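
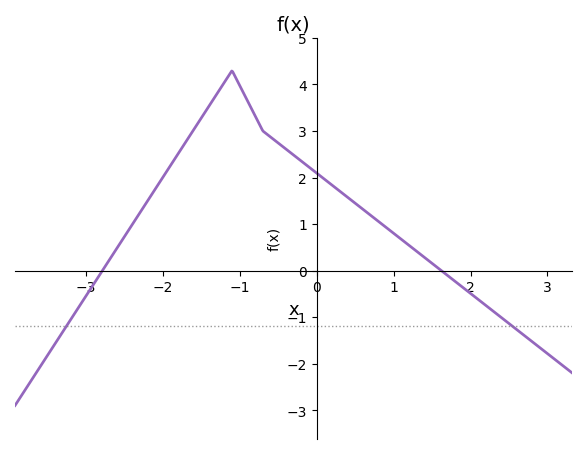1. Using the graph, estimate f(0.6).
1.3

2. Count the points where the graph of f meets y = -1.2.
2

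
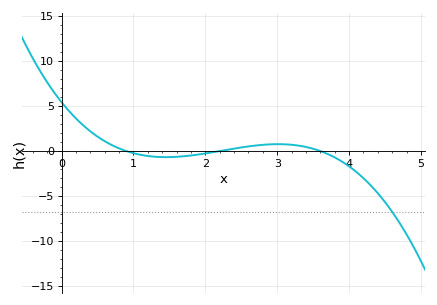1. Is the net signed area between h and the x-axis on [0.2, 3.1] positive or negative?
positive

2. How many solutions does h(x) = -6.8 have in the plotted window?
1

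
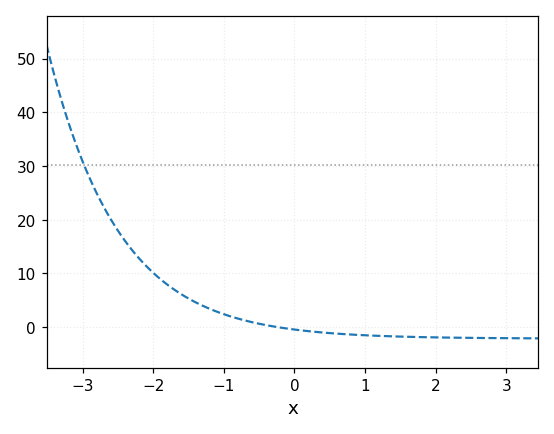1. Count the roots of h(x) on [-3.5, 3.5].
1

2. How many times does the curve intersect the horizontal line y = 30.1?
1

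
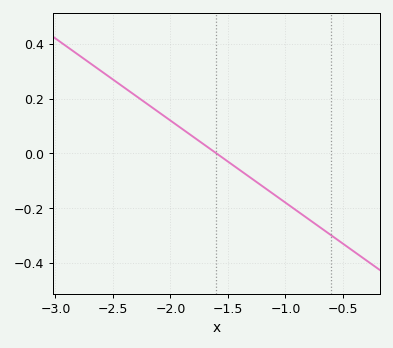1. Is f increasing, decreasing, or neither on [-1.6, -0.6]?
decreasing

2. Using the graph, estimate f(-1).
-0.18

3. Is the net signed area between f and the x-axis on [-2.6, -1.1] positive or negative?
positive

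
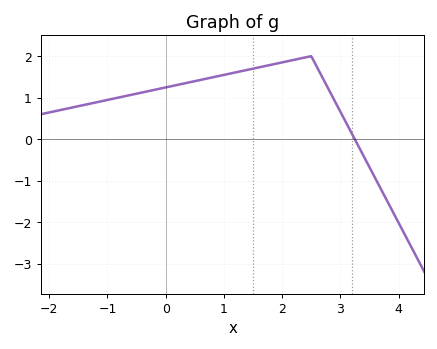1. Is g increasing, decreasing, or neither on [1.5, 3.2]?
neither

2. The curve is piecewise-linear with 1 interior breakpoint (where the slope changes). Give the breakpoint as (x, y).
(2.5, 2)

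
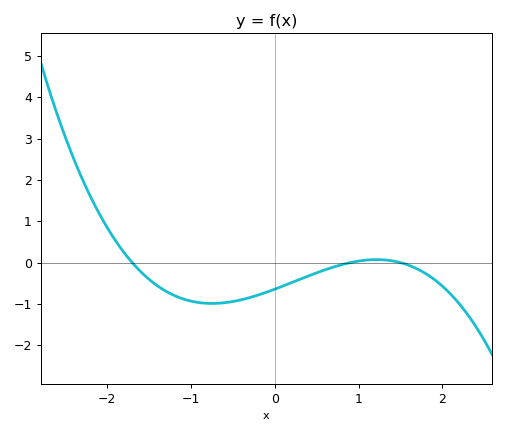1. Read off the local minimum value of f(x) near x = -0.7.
-0.988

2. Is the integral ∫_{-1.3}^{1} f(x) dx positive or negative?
negative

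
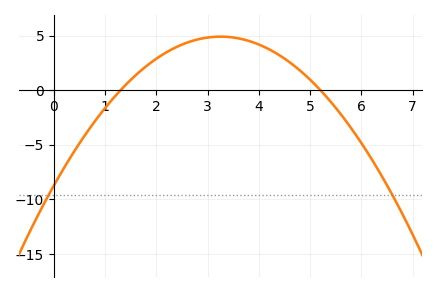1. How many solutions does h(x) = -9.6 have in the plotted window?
2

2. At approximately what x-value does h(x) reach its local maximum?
3.2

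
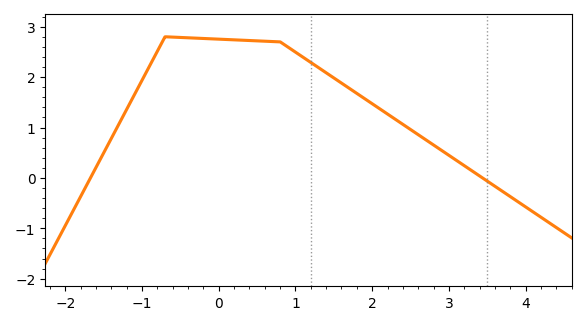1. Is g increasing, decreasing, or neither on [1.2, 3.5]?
decreasing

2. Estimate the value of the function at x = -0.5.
2.79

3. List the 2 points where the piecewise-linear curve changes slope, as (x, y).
(-0.7, 2.8); (0.8, 2.7)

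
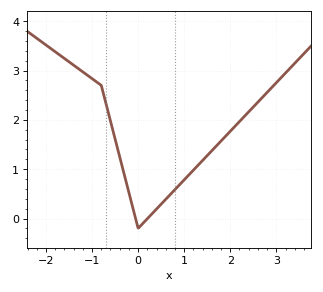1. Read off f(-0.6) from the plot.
2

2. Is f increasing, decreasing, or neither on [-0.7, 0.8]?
neither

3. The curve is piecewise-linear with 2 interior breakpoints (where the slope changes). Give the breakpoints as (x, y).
(-0.8, 2.7); (0, -0.2)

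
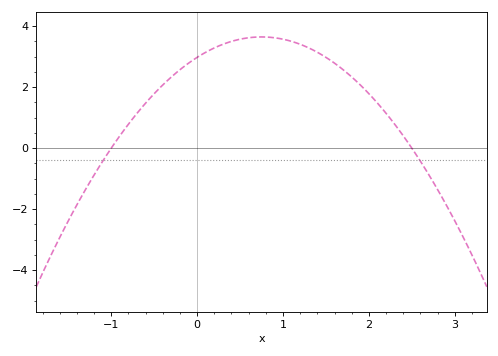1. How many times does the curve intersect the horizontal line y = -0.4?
2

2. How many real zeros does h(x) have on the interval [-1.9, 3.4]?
2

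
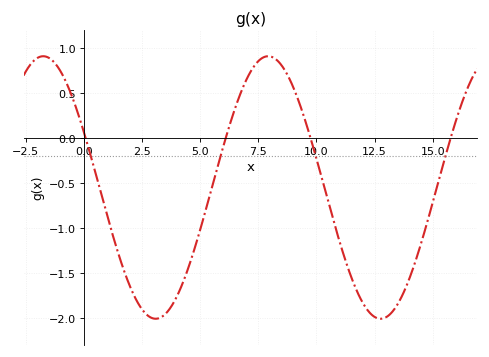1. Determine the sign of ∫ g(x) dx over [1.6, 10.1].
negative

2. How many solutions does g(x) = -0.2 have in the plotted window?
4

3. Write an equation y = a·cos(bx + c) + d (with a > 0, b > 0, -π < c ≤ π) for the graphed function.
y = 1.46cos(0.65x + 1.1) - 0.55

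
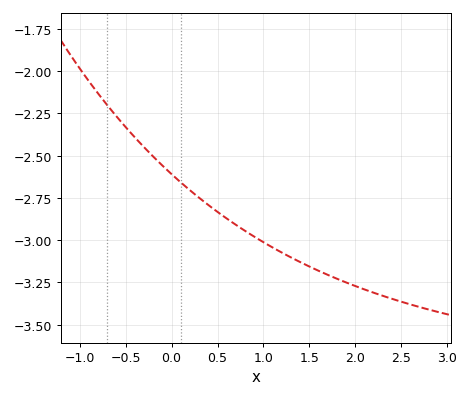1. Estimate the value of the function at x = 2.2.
-3.32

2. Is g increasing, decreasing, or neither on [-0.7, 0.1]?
decreasing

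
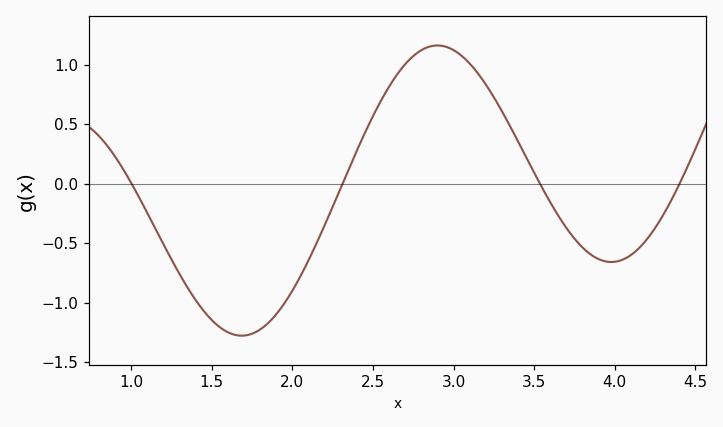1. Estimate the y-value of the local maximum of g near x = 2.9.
1.15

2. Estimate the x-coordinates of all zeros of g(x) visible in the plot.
1, 2.3, 3.5, 4.4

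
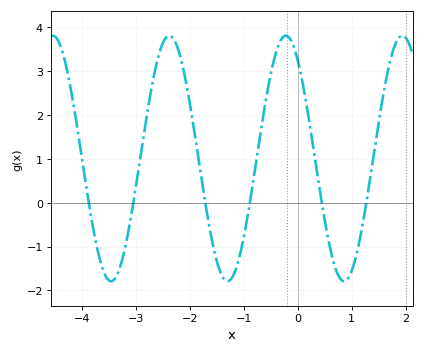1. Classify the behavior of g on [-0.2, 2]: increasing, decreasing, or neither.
neither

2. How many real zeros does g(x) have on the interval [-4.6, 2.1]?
6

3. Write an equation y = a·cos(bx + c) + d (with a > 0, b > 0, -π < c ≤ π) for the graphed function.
y = 2.8cos(2.91x + 0.64) + 1.01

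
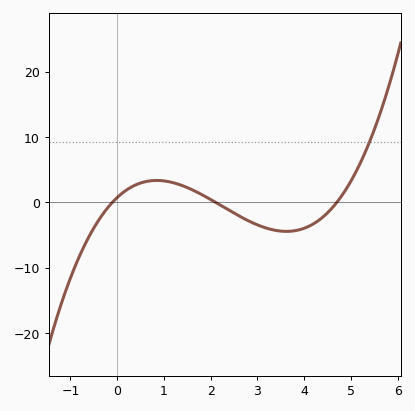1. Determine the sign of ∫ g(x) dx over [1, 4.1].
negative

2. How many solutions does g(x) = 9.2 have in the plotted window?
1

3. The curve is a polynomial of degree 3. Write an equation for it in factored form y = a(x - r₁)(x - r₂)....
y = 0.73(x + 0.1)(x - 2.1)(x - 4.7)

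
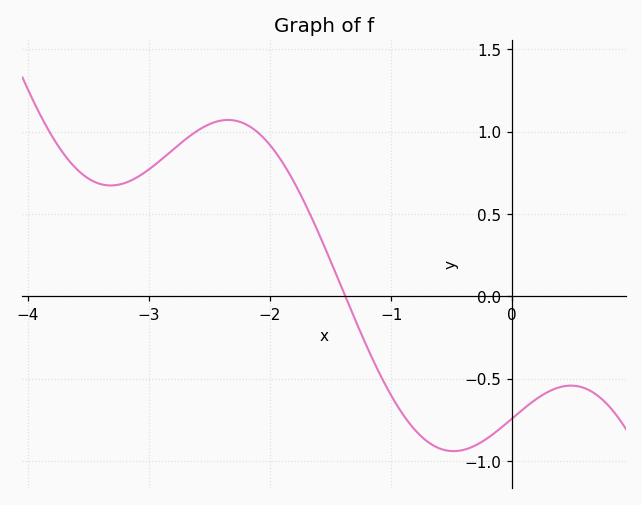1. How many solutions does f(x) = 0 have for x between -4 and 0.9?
1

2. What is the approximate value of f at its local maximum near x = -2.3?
1.05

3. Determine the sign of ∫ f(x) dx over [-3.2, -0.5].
positive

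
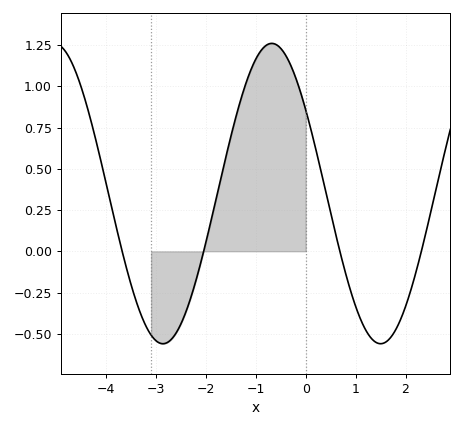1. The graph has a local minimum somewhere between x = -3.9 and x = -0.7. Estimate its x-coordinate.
-2.86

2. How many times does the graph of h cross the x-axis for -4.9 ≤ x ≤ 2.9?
4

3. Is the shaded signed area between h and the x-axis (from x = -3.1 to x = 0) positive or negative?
positive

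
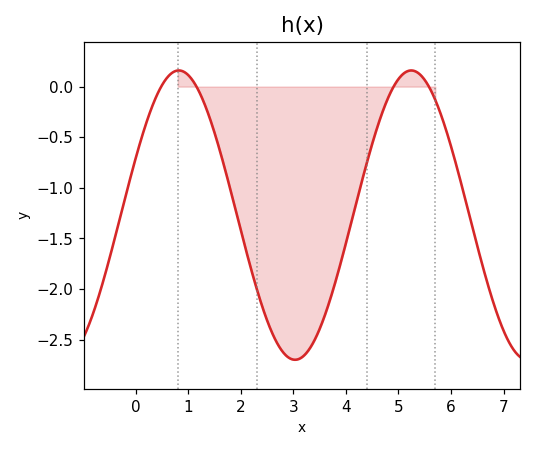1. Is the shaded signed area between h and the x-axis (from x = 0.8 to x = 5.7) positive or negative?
negative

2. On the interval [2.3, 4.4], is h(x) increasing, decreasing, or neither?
neither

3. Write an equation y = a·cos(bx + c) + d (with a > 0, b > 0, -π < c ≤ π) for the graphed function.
y = 1.43cos(1.4x - 1.2) - 1.27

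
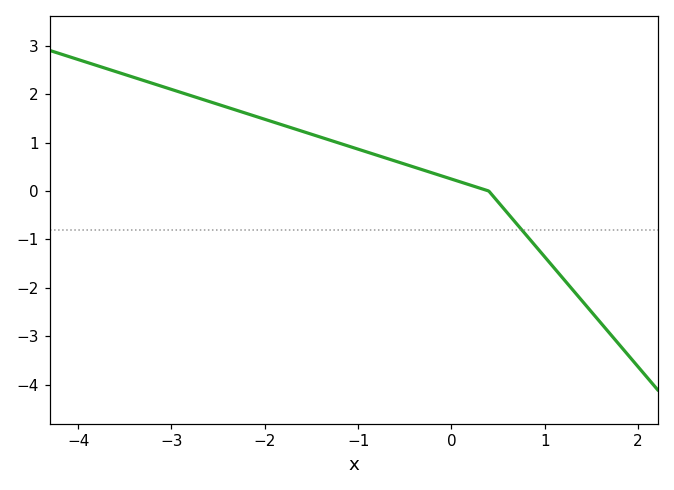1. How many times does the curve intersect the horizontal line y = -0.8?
1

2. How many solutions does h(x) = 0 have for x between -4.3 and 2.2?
1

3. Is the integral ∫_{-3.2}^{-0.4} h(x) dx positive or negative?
positive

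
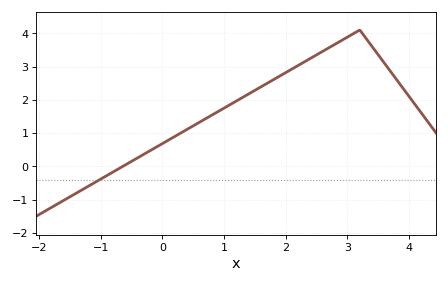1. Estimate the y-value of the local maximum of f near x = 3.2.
4.1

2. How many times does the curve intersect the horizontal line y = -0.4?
1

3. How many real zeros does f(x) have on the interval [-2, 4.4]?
1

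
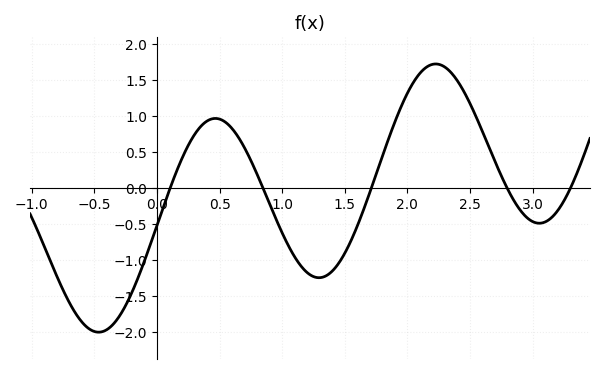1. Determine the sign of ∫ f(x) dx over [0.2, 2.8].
positive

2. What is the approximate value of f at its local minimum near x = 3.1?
-0.487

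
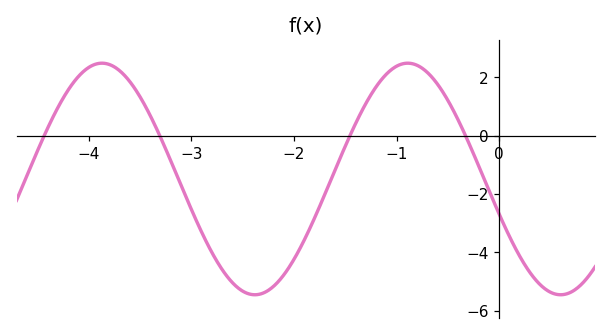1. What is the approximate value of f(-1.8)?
-2.8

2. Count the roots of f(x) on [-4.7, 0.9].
4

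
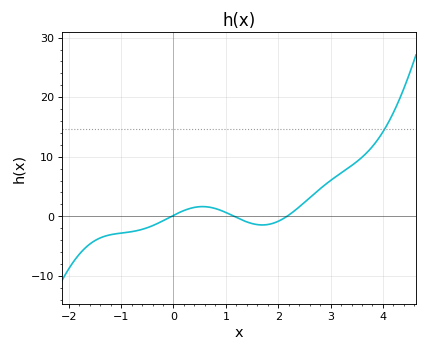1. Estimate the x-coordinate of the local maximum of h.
0.553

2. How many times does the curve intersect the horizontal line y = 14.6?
1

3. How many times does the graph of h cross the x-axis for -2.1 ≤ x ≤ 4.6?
3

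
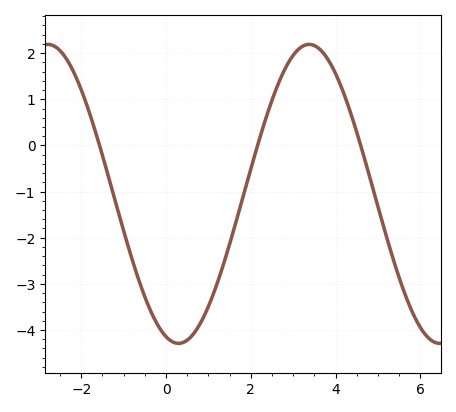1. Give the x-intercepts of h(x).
-1.57, 2.16, 4.59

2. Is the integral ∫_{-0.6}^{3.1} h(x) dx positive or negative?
negative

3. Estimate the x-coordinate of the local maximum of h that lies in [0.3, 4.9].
3.38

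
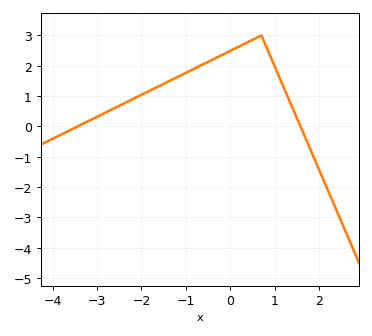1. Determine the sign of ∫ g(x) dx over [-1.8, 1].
positive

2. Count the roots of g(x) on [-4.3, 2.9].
2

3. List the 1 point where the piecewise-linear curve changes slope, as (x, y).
(0.7, 3)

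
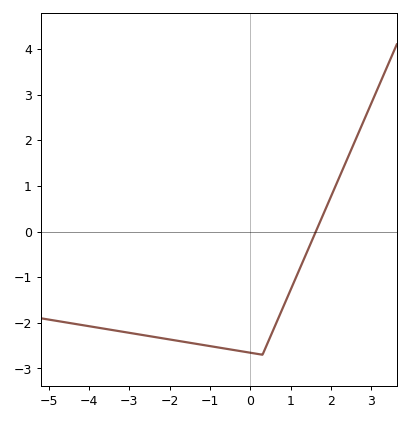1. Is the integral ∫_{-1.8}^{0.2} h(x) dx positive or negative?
negative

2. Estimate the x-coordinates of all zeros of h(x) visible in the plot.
1.62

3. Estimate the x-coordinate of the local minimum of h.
0.299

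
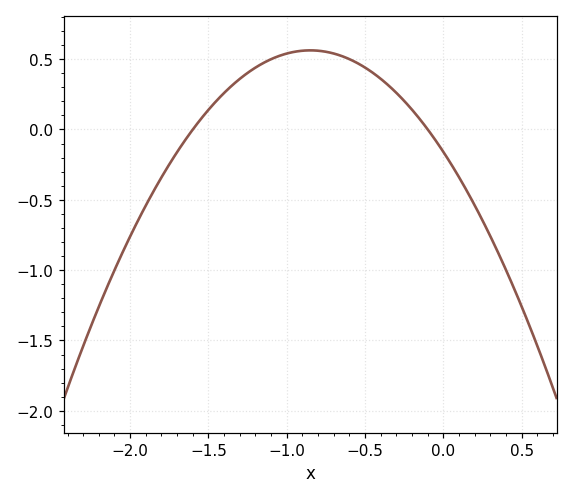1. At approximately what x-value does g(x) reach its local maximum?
-0.85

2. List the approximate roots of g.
-1.6, -0.1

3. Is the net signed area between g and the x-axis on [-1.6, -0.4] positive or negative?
positive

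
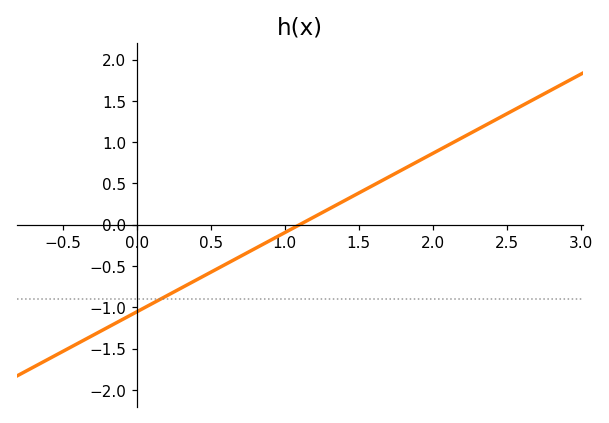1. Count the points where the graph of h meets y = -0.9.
1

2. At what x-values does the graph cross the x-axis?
1.1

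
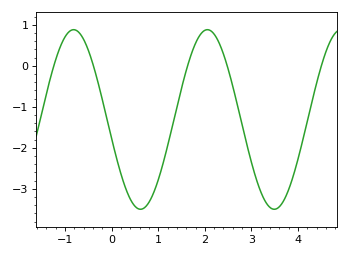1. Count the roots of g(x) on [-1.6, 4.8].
5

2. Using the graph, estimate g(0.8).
-3.33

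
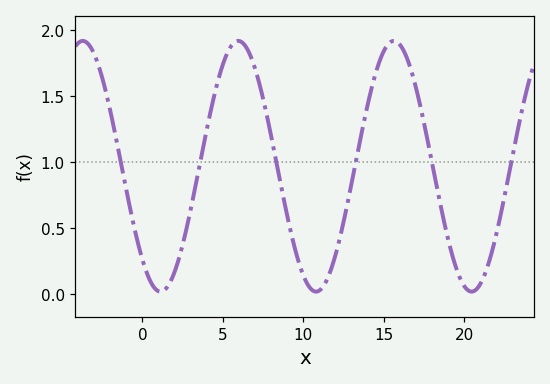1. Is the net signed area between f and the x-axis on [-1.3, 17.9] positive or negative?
positive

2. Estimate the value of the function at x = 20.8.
0.05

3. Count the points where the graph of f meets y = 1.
6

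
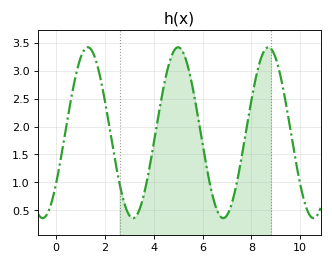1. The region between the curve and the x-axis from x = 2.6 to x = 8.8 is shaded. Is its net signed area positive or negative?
positive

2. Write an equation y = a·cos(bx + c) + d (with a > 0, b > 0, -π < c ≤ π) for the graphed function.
y = 1.53cos(1.7x - 2.2) + 1.89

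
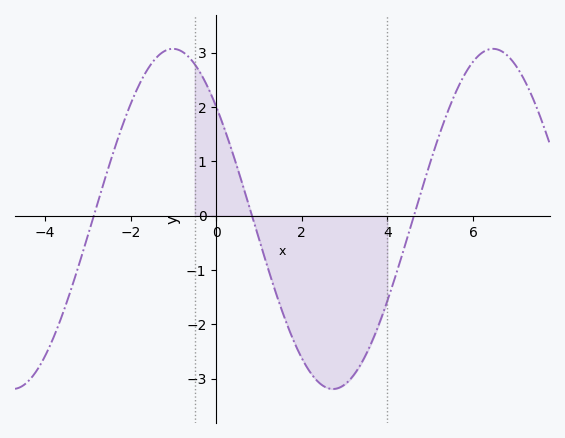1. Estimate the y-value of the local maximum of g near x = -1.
3.07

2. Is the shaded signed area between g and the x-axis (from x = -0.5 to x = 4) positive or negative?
negative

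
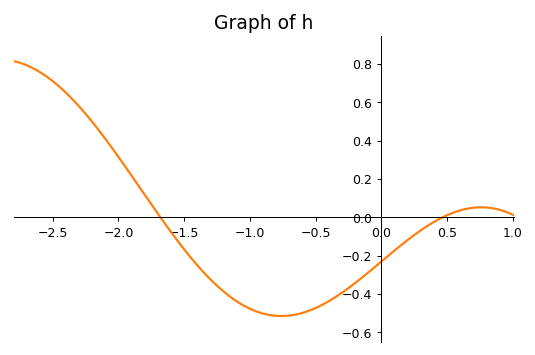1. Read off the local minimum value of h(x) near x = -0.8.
-0.52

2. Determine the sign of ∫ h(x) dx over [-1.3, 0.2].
negative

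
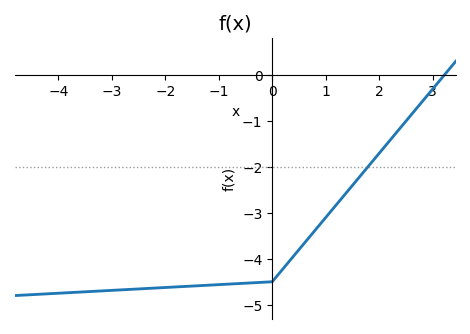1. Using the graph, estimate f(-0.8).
-4.5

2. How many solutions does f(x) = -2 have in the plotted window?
1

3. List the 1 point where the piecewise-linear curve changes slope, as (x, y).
(0, -4.5)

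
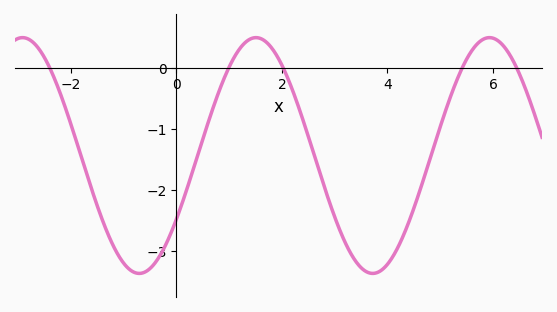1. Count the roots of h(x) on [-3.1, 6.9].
5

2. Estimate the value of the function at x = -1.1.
-3.07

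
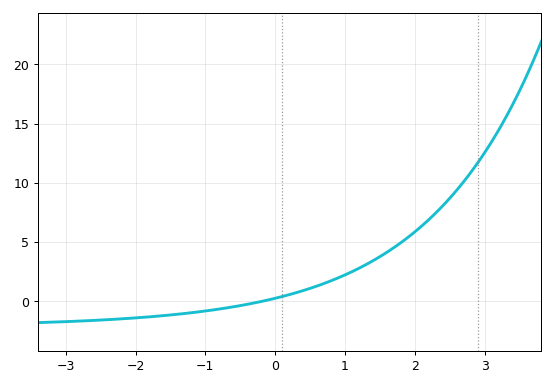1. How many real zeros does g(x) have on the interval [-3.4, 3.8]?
1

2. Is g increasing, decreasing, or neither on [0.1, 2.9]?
increasing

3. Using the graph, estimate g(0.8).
1.5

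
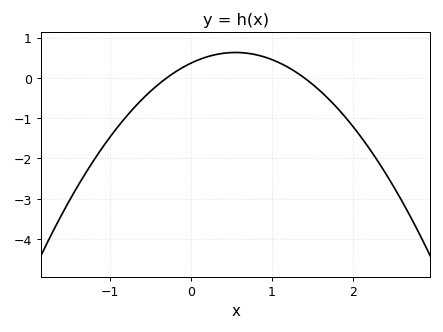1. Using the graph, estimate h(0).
0.4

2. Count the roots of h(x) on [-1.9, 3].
2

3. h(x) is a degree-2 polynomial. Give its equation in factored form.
y = -0.87(x + 0.3)(x - 1.4)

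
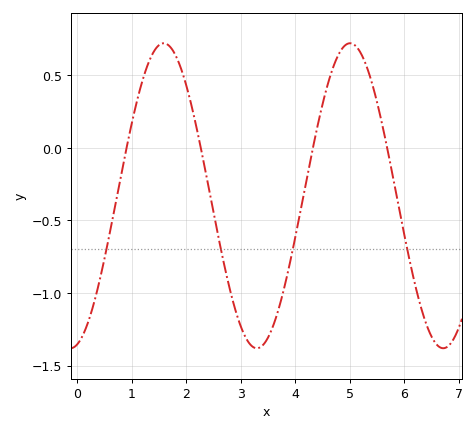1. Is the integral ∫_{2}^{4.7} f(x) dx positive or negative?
negative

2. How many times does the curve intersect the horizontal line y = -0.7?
4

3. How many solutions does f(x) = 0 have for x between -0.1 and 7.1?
4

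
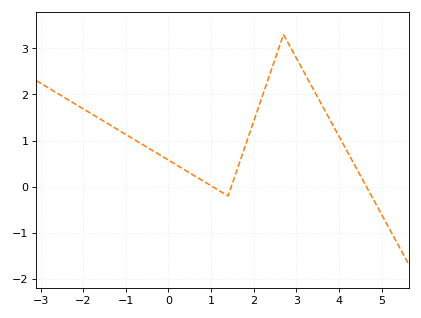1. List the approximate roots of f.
1.04, 1.47, 4.65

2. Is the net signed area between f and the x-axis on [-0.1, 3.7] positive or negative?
positive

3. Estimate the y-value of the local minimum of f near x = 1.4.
-0.198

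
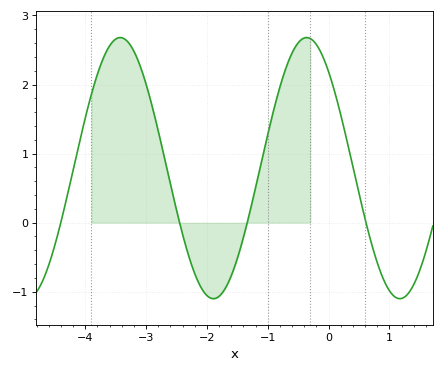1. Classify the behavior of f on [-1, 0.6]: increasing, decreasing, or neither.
neither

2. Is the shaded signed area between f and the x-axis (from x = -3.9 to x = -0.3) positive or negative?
positive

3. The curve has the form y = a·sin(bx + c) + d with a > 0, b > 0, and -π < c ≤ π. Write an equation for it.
y = 1.89sin(2.05x + 2.31) + 0.79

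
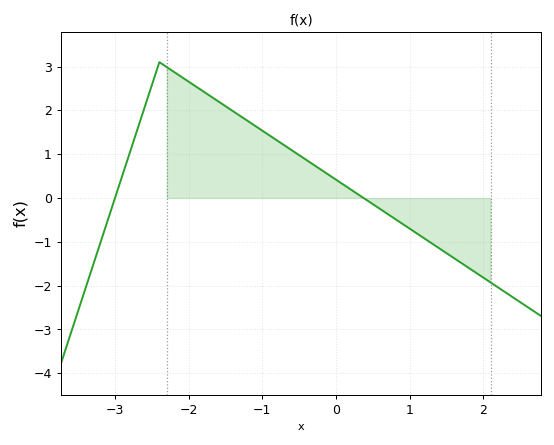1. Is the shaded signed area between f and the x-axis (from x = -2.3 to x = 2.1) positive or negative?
positive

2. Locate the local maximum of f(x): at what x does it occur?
-2.4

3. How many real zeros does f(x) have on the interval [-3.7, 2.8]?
2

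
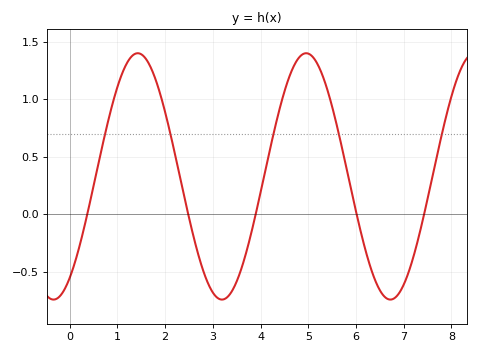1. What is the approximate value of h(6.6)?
-0.7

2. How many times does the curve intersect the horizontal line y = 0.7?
5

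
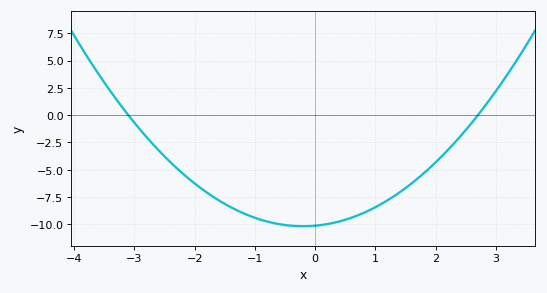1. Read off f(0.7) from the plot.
-9.2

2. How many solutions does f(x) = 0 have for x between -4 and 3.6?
2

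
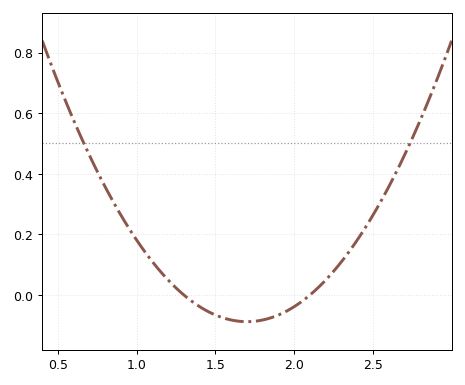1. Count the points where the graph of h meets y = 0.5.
2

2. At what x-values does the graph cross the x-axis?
1.3, 2.1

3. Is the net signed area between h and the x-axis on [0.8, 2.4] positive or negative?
positive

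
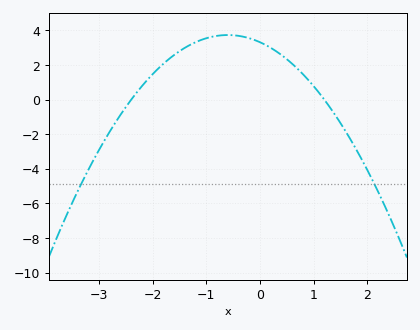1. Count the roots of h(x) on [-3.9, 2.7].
2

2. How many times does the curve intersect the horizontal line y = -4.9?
2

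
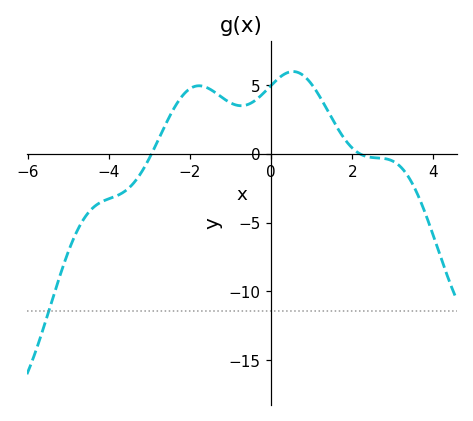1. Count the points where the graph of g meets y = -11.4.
1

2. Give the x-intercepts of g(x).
-2.95, 2.19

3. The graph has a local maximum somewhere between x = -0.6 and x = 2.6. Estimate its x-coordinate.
0.542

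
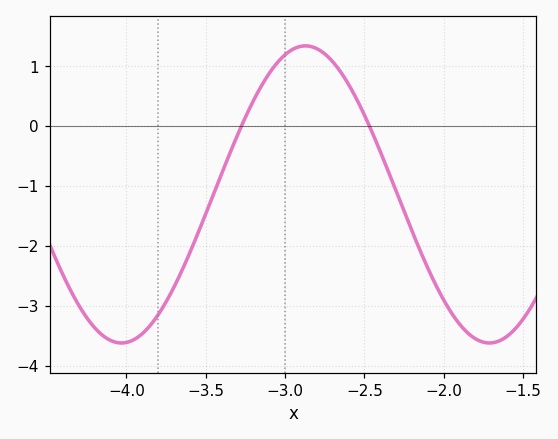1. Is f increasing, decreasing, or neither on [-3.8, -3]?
increasing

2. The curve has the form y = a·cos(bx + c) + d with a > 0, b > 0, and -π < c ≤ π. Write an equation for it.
y = 2.48cos(2.71x + 1.5) - 1.14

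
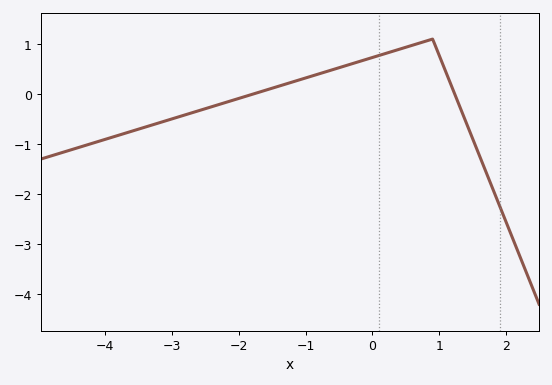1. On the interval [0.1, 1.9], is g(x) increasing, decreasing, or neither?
neither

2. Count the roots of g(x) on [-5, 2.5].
2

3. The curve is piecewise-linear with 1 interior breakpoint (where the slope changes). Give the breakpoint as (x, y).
(0.9, 1.1)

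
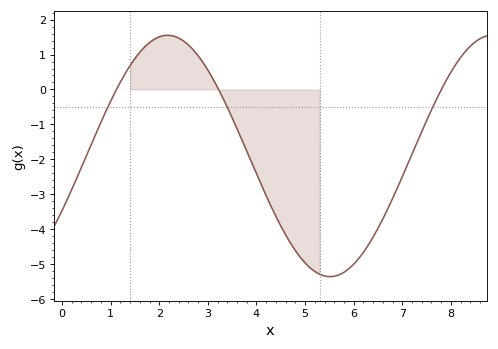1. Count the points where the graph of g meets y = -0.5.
3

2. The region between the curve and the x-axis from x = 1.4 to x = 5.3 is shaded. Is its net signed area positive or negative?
negative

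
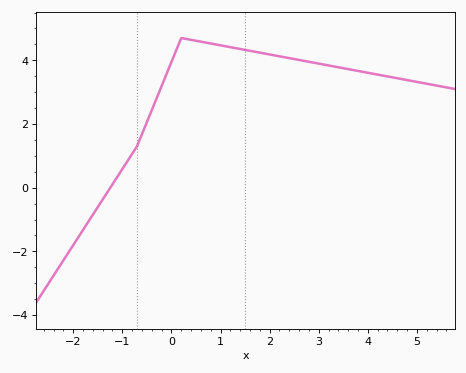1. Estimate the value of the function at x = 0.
4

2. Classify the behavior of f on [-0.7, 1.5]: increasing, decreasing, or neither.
neither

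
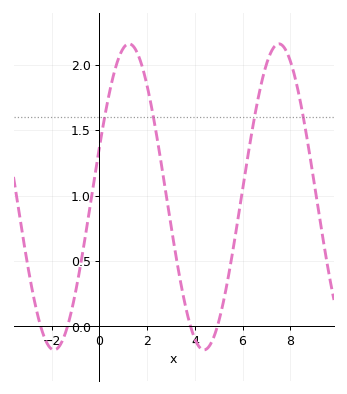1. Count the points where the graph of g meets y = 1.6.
4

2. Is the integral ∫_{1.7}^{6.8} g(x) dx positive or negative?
positive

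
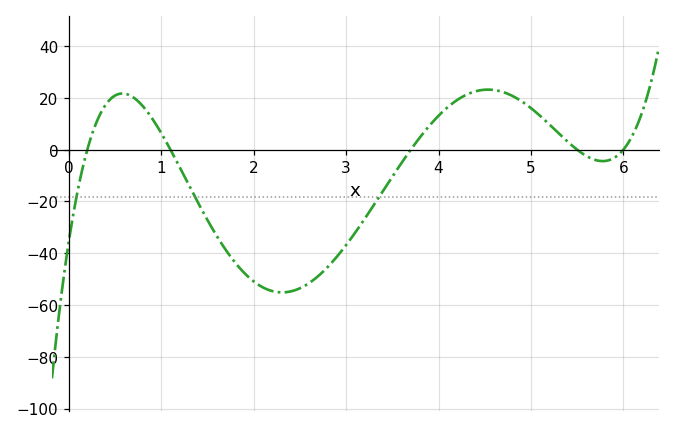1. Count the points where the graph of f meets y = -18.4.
3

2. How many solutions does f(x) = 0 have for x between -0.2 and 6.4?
5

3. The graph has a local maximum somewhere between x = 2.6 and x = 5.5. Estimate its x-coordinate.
4.5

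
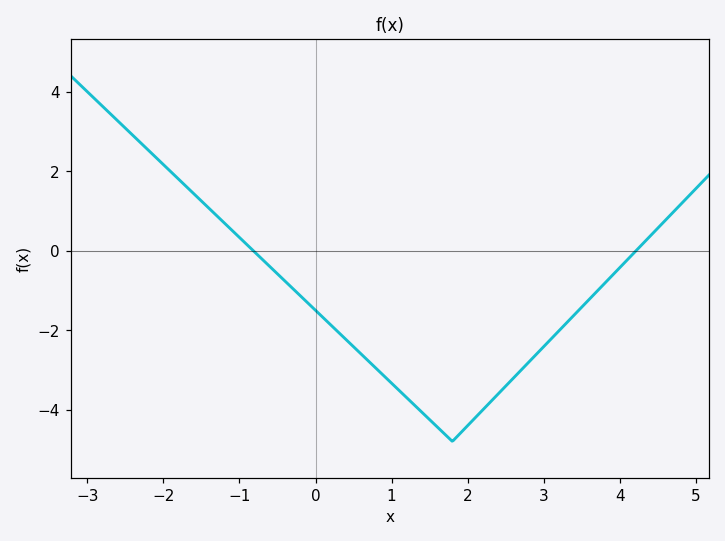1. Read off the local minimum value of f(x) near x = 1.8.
-4.8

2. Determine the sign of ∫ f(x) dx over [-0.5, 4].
negative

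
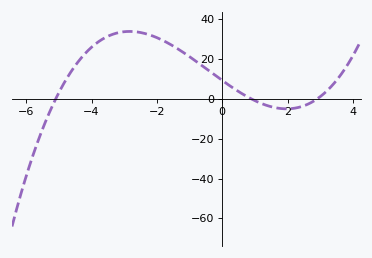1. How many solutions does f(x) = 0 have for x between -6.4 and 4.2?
3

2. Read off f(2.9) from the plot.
0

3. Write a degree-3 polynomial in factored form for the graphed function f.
y = 0.7(x + 5.1)(x - 0.9)(x - 2.9)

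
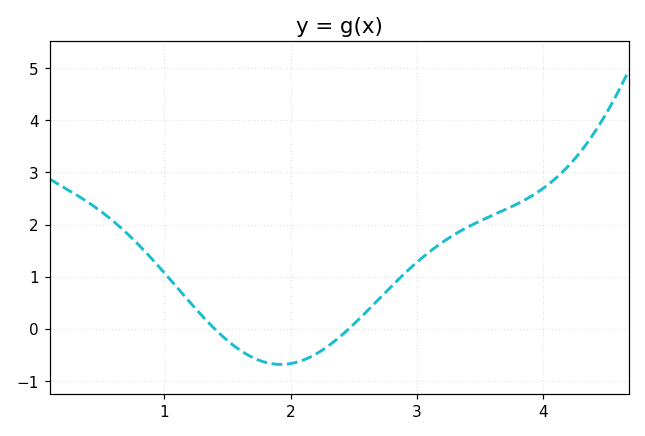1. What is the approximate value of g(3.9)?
2.5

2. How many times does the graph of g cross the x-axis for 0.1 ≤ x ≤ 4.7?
2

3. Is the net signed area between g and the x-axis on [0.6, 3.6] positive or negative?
positive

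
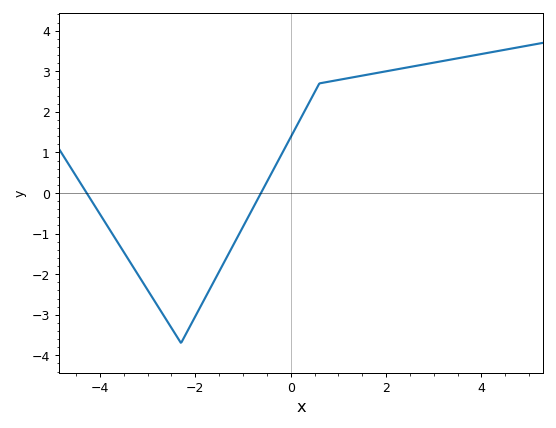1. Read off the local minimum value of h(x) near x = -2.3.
-3.7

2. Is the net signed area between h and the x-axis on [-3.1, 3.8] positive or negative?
positive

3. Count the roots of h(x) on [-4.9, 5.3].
2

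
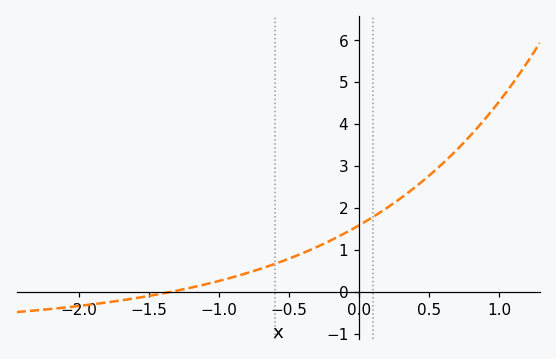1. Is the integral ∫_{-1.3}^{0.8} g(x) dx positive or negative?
positive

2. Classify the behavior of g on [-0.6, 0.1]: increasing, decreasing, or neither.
increasing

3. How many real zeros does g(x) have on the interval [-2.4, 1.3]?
1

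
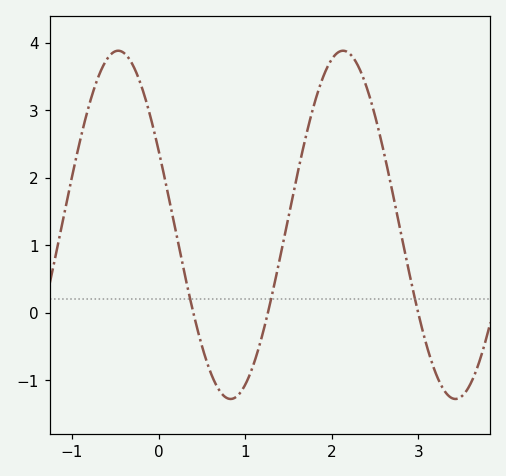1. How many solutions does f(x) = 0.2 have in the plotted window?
3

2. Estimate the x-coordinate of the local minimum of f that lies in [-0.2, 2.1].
0.833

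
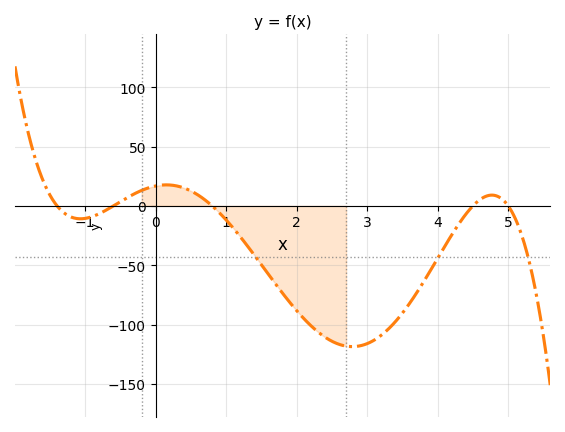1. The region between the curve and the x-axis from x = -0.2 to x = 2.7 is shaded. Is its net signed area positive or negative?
negative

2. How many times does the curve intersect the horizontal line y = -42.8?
3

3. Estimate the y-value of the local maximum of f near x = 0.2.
20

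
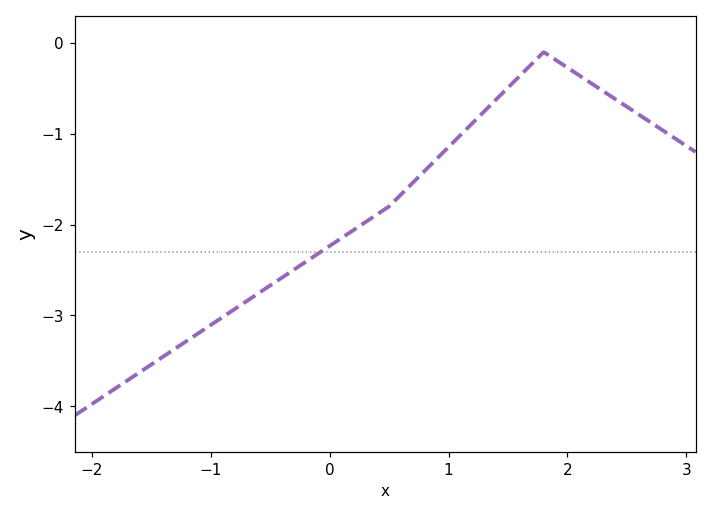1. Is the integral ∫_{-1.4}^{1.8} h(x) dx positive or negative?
negative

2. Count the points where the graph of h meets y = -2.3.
1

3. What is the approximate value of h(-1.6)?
-3.6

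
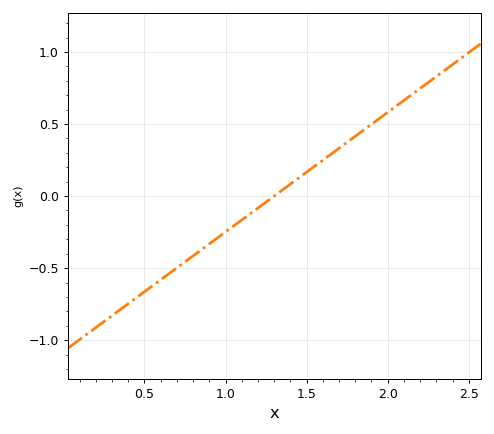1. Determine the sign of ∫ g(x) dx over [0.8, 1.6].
negative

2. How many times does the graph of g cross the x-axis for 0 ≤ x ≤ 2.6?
1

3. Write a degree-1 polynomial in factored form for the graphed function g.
y = 0.83(x - 1.3)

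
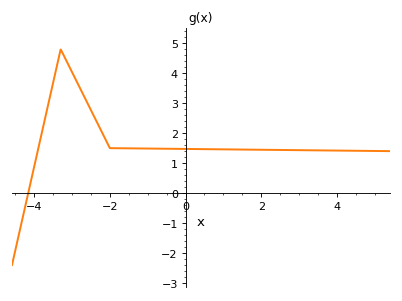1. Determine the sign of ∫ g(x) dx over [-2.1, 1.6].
positive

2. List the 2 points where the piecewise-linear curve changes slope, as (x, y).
(-3.3, 4.8); (-2, 1.5)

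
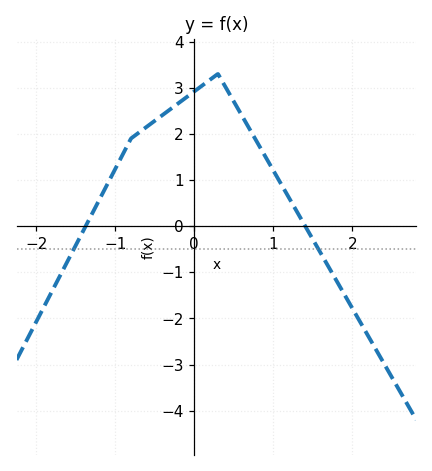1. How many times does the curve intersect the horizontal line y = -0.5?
2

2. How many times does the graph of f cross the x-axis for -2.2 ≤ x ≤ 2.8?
2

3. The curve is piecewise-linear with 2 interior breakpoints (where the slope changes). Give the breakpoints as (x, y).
(-0.8, 1.9); (0.3, 3.3)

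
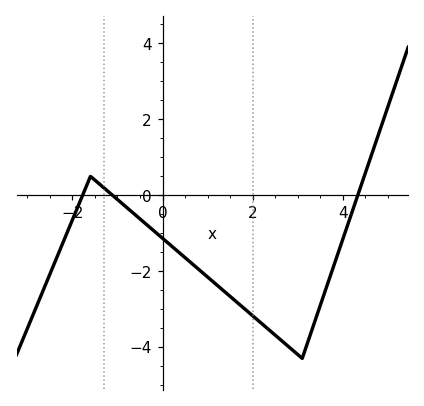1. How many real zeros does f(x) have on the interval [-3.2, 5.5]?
3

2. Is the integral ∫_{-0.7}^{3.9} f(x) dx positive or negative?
negative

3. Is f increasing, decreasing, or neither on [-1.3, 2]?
decreasing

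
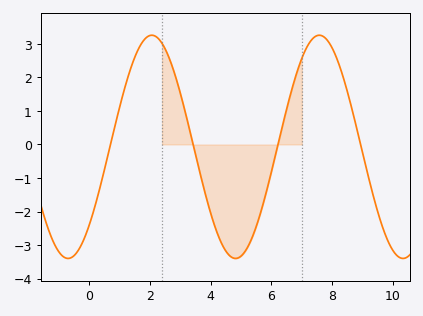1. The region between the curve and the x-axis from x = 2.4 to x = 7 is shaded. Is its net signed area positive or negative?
negative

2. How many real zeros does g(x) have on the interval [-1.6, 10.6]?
4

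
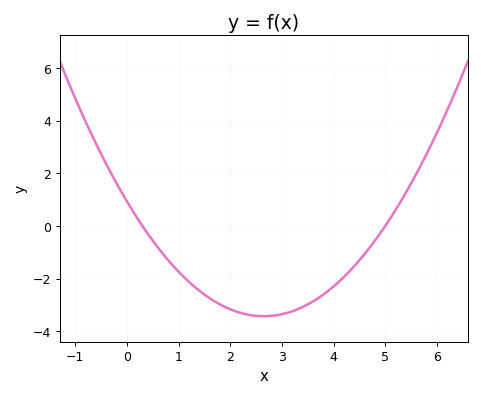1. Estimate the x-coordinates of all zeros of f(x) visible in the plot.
0.2, 5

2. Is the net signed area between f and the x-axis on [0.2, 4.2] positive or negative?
negative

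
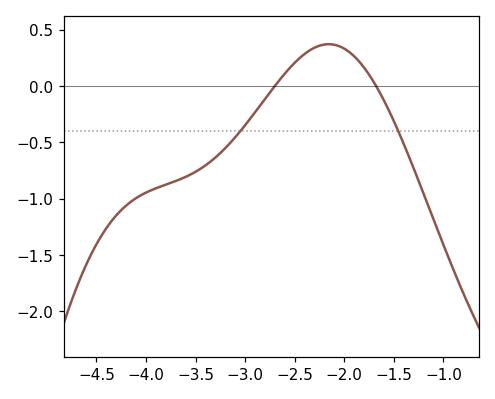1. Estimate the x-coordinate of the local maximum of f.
-2.16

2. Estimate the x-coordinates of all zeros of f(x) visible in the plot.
-2.7, -1.68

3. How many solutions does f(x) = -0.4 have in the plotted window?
2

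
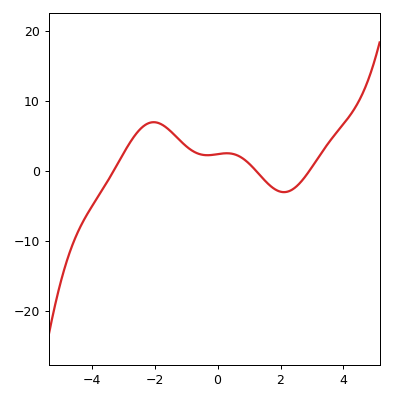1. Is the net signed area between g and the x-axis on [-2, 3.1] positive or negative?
positive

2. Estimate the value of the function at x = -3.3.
0.011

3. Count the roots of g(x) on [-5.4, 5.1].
3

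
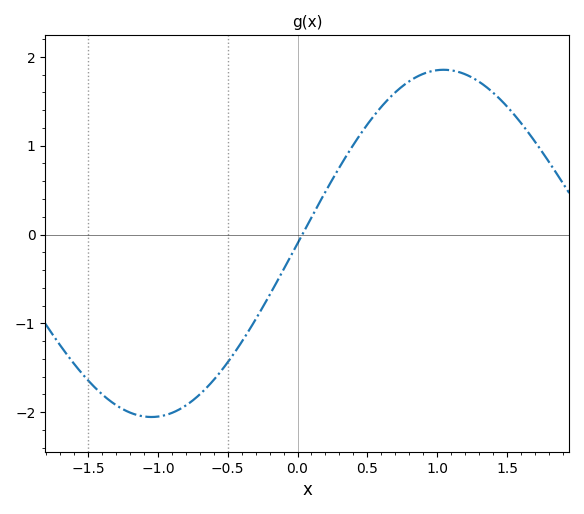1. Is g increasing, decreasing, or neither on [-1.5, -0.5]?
neither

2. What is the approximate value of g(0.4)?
1.01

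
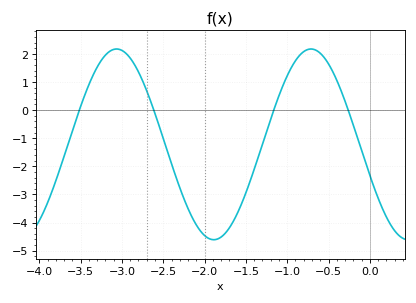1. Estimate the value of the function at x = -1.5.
-2.9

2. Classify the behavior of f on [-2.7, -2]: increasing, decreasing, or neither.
decreasing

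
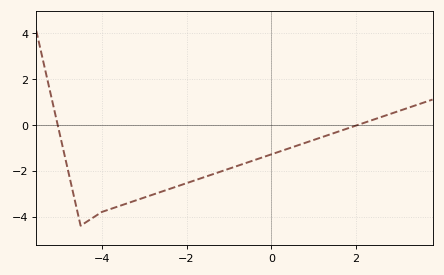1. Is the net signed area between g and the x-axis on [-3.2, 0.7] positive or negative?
negative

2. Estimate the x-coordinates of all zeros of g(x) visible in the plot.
-5, 2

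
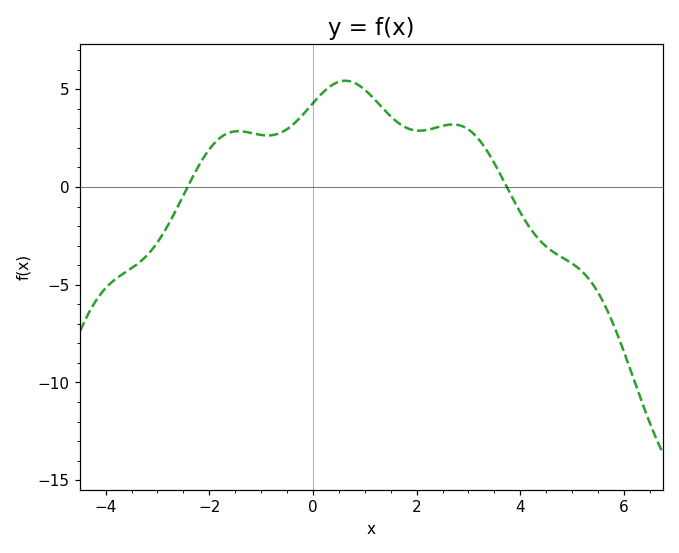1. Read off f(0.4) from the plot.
5.5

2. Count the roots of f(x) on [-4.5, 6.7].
2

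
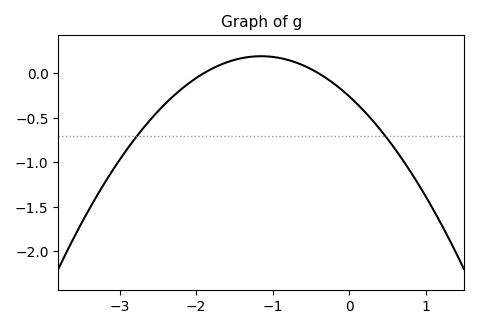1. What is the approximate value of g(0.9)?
-1.25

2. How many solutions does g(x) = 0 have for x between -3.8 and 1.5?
2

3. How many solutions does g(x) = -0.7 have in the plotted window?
2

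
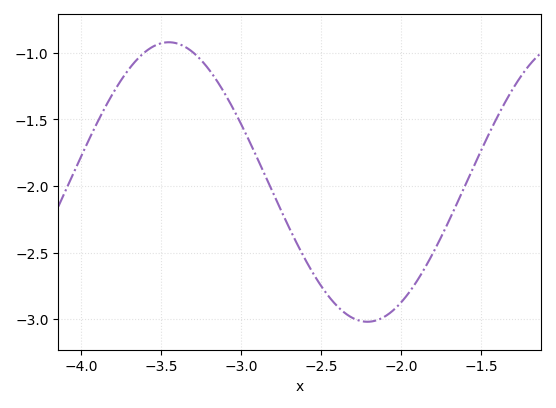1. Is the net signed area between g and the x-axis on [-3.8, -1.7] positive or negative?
negative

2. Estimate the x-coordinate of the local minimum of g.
-2.2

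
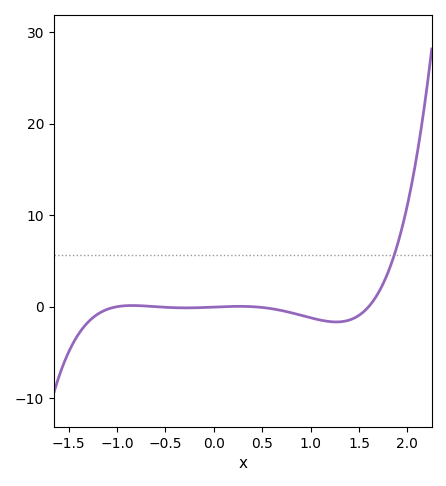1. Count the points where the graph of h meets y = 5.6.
1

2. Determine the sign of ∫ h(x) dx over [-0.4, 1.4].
negative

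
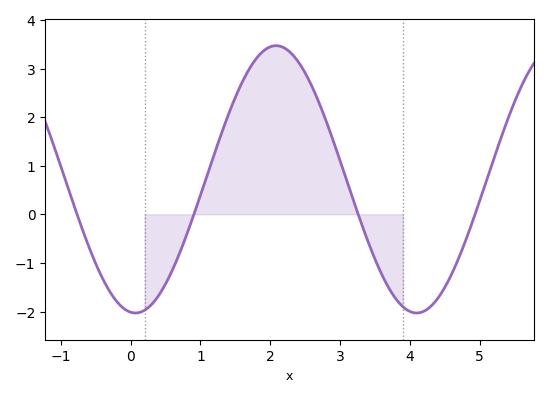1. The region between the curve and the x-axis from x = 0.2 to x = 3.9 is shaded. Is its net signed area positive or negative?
positive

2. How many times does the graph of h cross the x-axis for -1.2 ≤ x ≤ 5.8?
4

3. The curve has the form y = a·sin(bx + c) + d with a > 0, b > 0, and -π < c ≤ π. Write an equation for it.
y = 2.75sin(1.56x - 1.68) + 0.72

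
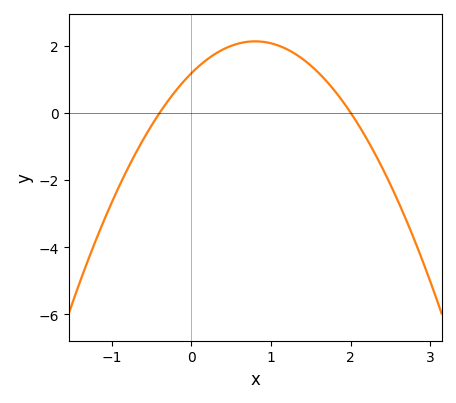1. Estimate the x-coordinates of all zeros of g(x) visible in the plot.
-0.4, 2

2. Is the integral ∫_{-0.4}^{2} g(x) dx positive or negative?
positive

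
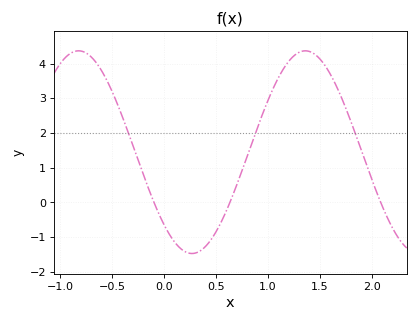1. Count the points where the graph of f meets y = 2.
3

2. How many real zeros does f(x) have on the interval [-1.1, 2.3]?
3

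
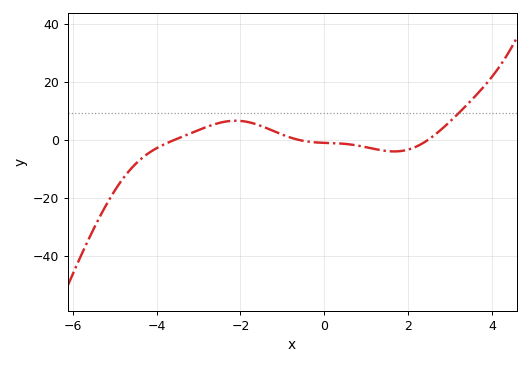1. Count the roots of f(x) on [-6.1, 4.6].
3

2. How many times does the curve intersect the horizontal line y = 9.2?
1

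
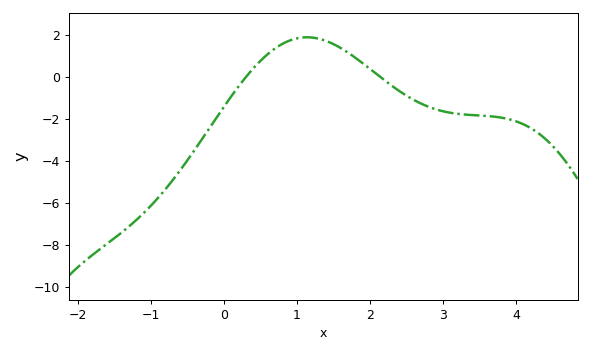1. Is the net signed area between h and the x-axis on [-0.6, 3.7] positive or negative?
negative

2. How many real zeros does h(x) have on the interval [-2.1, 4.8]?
2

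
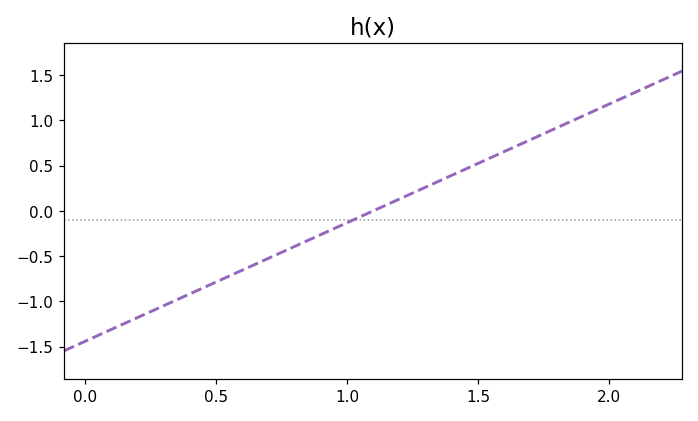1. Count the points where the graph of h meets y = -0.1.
1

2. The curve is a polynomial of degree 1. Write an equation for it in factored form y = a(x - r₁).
y = 1.31(x - 1.1)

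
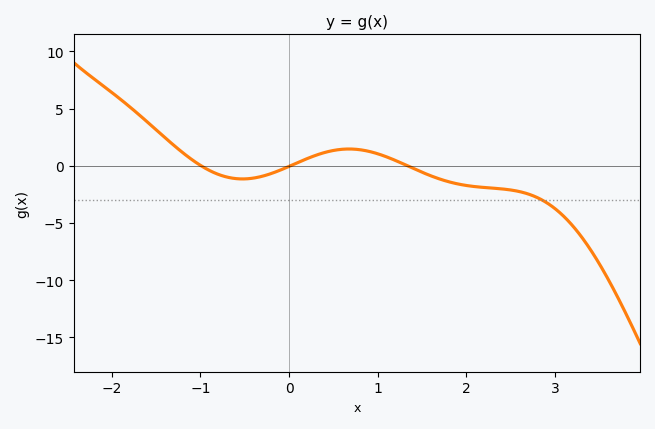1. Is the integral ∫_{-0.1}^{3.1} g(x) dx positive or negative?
negative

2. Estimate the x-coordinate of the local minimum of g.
-0.5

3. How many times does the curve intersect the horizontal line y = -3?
1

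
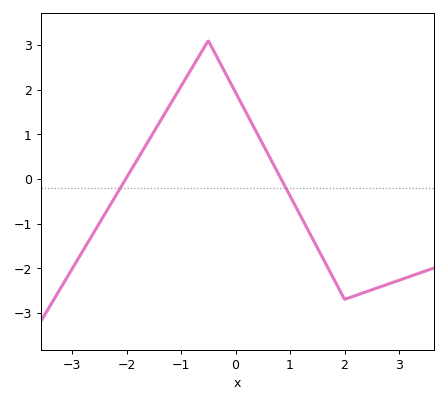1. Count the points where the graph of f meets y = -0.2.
2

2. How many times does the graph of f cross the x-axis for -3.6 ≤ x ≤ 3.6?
2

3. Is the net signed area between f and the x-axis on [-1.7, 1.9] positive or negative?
positive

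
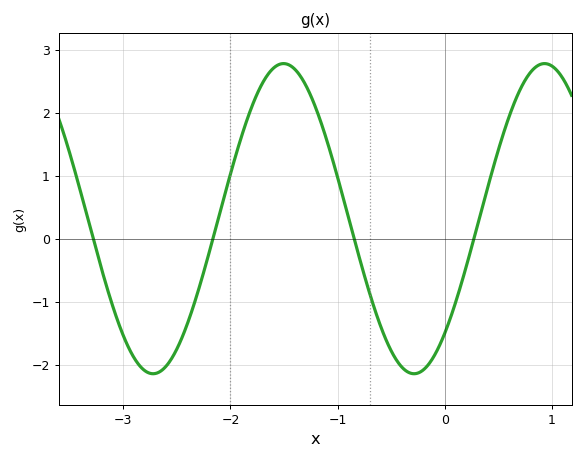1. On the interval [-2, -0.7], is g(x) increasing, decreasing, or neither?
neither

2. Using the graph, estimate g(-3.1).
-1.1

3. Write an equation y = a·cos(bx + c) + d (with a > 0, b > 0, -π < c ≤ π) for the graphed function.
y = 2.46cos(2.6x - 2.4) + 0.32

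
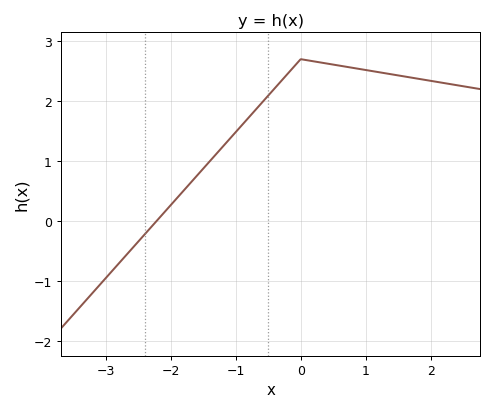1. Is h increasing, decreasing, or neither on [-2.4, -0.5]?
increasing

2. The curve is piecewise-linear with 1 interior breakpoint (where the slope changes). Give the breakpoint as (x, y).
(0, 2.7)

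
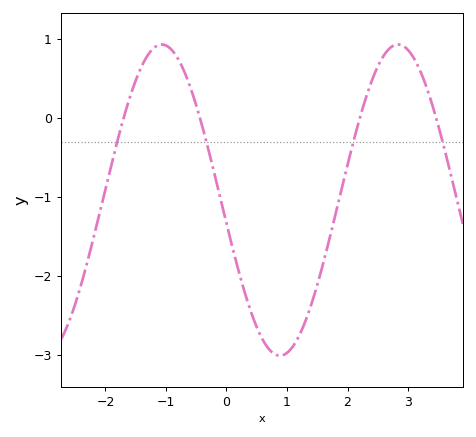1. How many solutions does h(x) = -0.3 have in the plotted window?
4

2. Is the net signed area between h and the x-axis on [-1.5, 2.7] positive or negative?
negative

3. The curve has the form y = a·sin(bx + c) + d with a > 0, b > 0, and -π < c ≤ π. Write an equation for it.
y = 1.97sin(1.61x - 2.99) - 1.04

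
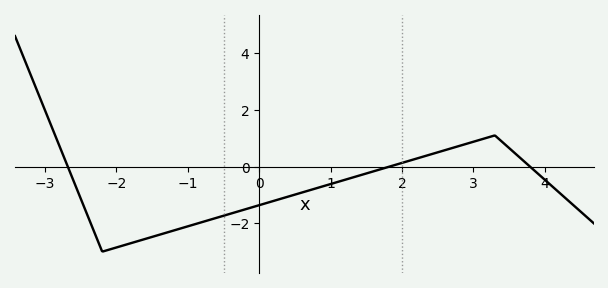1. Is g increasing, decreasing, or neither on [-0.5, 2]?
increasing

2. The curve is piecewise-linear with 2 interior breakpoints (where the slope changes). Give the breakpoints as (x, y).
(-2.2, -3); (3.3, 1.1)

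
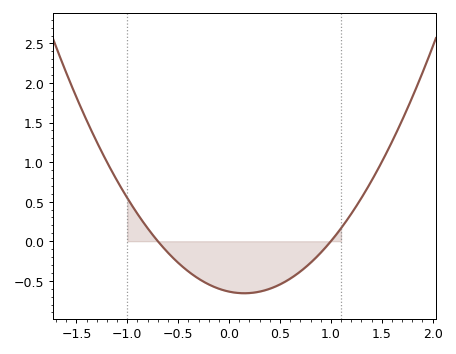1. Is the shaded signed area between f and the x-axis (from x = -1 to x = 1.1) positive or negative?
negative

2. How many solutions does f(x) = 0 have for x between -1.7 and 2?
2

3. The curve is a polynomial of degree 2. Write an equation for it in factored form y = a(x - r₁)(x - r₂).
y = 0.91(x + 0.7)(x - 1)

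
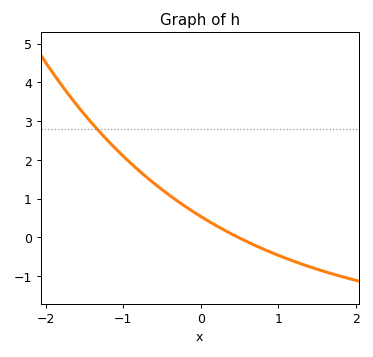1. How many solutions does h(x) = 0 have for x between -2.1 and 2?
1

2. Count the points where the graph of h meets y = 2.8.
1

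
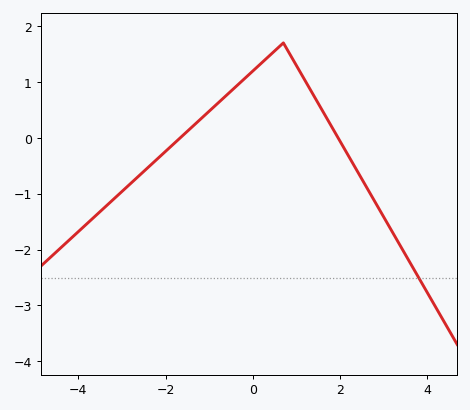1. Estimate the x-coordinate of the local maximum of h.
0.699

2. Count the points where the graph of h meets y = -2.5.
1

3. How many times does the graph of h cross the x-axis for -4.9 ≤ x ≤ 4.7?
2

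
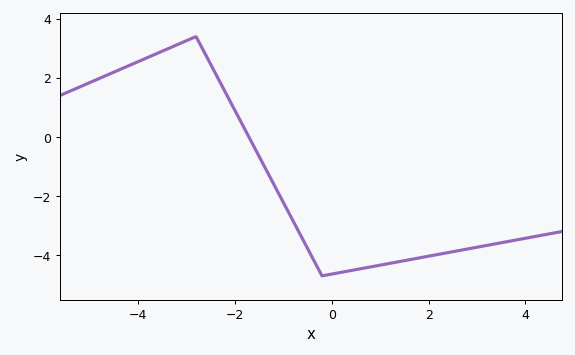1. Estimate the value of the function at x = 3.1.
-3.7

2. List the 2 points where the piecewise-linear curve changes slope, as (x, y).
(-2.8, 3.4); (-0.2, -4.7)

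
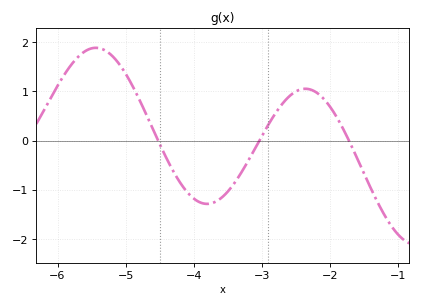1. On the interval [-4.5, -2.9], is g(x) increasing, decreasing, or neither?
neither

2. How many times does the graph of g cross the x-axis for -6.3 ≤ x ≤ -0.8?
3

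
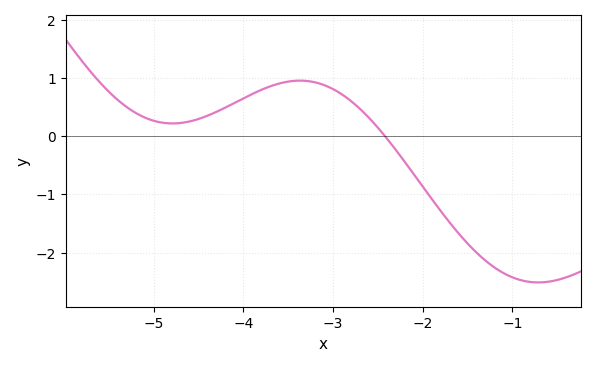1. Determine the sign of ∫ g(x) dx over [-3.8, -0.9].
negative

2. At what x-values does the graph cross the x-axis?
-2.42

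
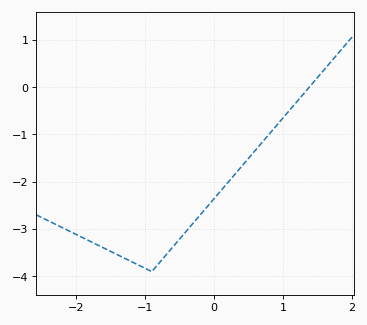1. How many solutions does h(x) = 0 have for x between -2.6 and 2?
1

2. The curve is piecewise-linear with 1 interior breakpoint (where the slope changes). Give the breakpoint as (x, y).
(-0.9, -3.9)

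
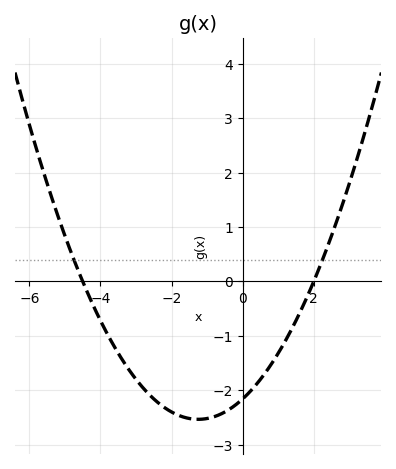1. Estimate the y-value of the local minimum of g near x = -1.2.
-2.5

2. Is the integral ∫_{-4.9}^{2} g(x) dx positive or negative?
negative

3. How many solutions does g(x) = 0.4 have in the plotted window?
2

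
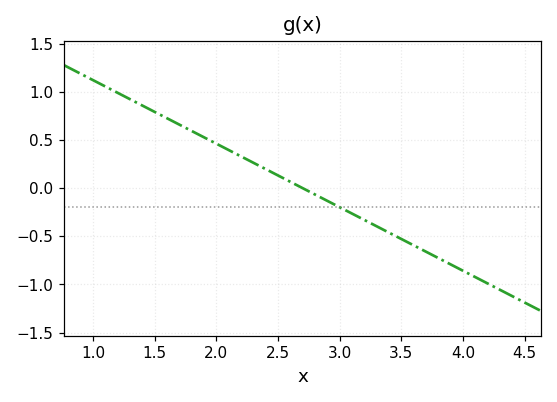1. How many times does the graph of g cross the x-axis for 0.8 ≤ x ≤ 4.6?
1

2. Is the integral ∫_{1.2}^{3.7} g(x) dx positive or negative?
positive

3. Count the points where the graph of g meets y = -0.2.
1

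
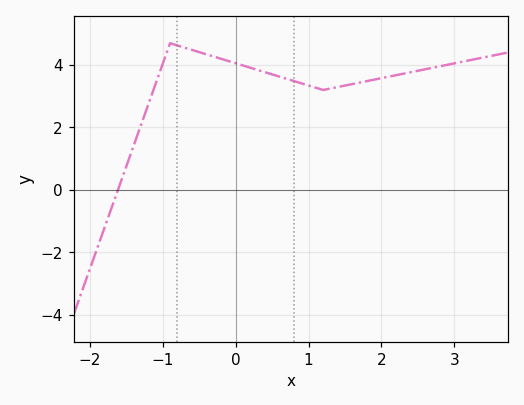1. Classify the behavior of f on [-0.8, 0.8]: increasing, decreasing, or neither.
decreasing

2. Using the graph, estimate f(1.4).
3.2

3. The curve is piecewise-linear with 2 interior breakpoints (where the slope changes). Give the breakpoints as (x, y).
(-0.9, 4.7); (1.2, 3.2)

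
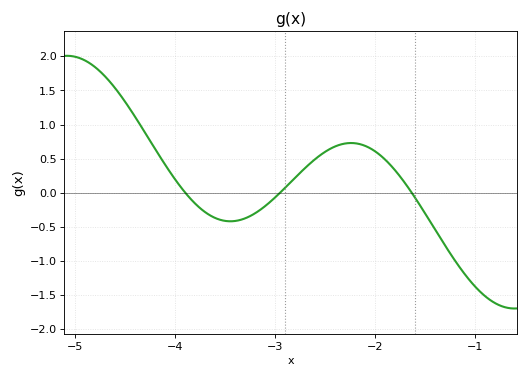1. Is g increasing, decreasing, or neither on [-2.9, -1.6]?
neither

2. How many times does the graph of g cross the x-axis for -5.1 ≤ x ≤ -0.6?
3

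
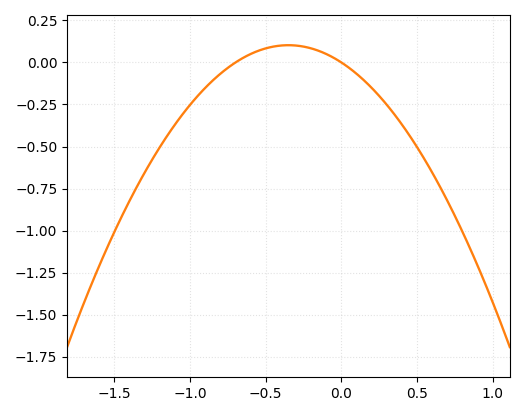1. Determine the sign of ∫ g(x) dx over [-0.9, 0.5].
negative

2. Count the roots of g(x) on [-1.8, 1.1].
2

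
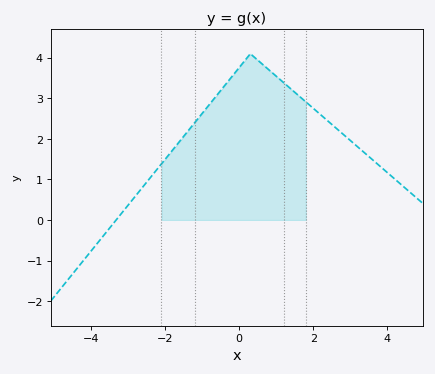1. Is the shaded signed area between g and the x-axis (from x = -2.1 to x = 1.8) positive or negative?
positive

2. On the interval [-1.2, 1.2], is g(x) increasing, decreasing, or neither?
neither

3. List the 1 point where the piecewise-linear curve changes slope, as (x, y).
(0.3, 4.1)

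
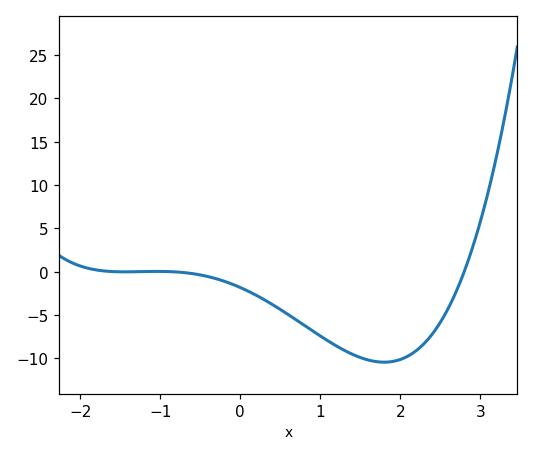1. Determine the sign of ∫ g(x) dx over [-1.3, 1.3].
negative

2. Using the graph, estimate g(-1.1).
0.015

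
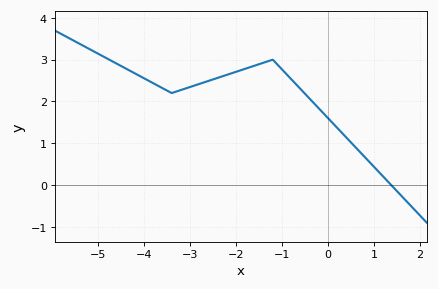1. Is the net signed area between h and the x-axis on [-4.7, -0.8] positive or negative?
positive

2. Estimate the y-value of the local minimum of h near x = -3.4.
2.2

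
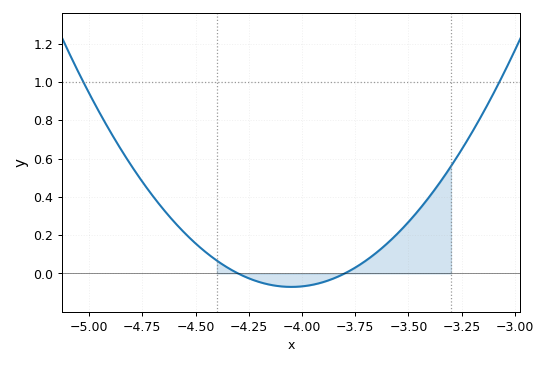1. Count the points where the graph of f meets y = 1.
2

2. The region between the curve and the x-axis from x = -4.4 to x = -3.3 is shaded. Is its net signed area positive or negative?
positive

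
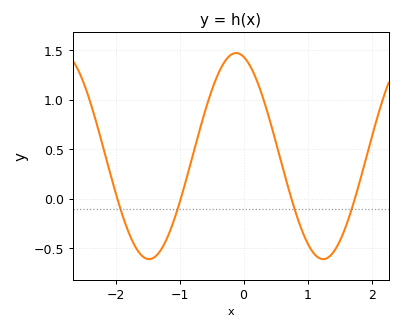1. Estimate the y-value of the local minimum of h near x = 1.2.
-0.61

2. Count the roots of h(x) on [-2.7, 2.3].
4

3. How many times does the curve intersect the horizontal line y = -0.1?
4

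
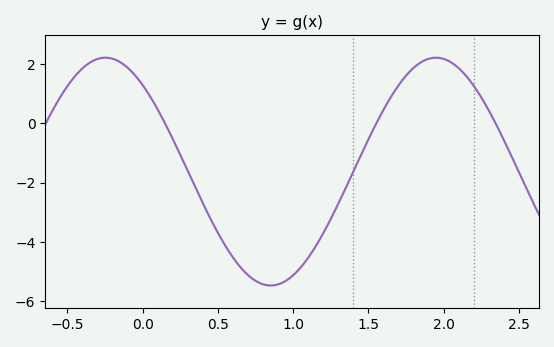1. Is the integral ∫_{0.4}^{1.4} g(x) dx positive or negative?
negative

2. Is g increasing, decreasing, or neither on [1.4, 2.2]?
neither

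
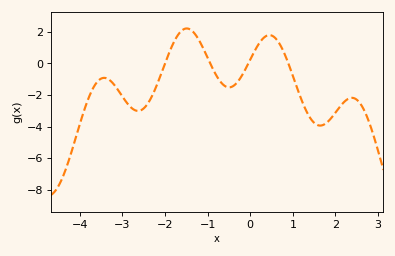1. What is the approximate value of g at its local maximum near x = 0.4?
1.8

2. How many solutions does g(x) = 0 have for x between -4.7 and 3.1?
4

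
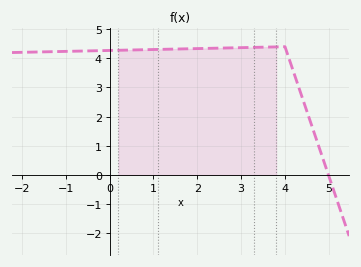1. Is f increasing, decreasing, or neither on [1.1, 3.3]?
increasing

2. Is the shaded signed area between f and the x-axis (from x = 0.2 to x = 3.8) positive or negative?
positive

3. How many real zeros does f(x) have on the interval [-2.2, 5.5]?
1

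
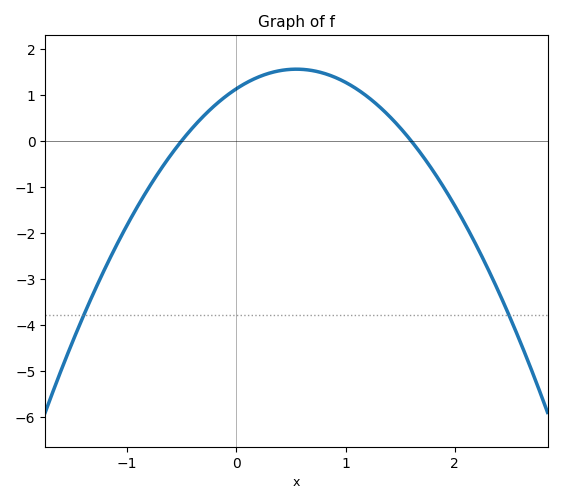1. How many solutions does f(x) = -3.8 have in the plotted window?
2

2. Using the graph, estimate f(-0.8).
-1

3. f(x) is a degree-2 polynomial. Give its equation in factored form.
y = -1.41(x + 0.5)(x - 1.6)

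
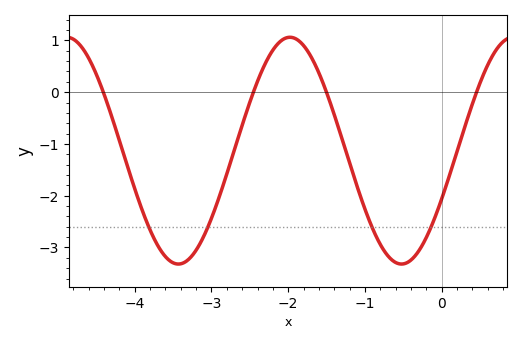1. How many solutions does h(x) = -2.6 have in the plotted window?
4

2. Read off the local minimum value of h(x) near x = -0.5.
-3.3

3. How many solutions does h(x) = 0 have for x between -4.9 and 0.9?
4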